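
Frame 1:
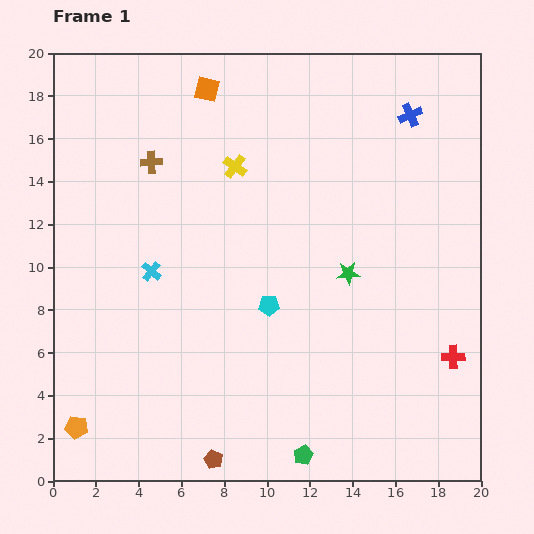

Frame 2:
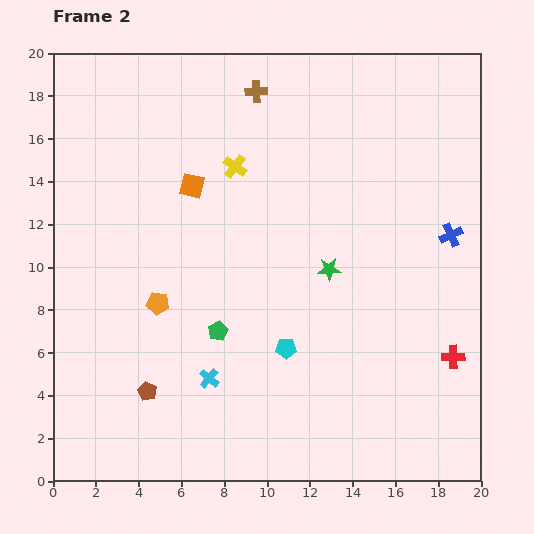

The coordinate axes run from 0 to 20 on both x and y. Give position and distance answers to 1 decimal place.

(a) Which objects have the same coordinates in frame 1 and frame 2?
the red cross, the yellow cross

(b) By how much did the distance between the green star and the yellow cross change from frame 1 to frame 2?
-0.8

Distance in frame 1: 7.3. Distance in frame 2: 6.5.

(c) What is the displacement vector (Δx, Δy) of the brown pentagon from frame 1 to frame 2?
(-3.1, 3.2)

The brown pentagon was at (7.5, 1.0) in frame 1 and (4.4, 4.2) in frame 2.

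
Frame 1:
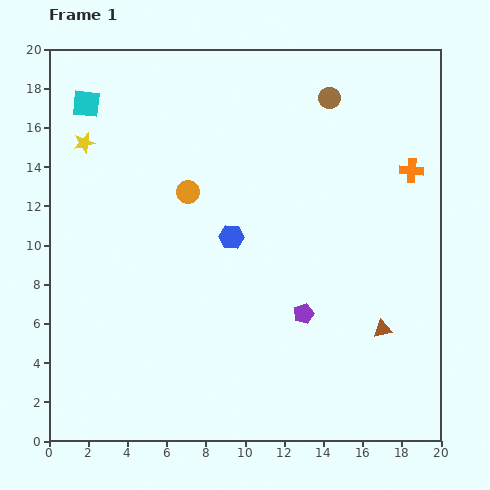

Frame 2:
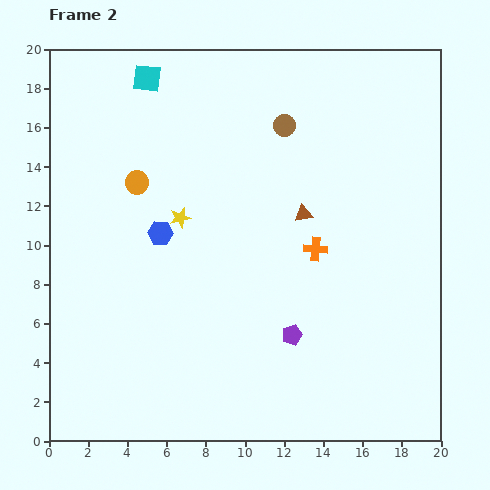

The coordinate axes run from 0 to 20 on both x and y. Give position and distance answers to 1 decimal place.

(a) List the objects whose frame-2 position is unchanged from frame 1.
none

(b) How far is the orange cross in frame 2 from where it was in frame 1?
6.3

The orange cross moved from (18.5, 13.8) to (13.6, 9.8), a distance of √(4.9² + 4.0²) ≈ 6.3.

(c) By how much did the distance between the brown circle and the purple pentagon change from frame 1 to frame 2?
-0.4

Distance in frame 1: 11.1. Distance in frame 2: 10.7.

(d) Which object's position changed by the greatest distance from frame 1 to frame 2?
the brown triangle

(moved 7.1; next 6.3)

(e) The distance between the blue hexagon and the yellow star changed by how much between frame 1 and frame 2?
-7.6

Distance in frame 1: 8.9. Distance in frame 2: 1.3.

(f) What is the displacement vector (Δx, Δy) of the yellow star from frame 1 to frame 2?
(4.9, -3.8)

The yellow star was at (1.8, 15.2) in frame 1 and (6.7, 11.4) in frame 2.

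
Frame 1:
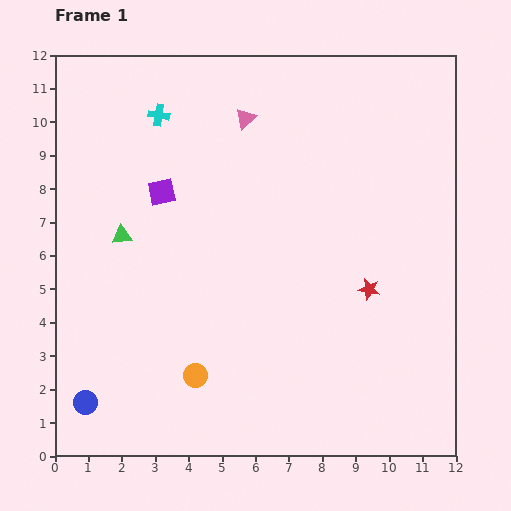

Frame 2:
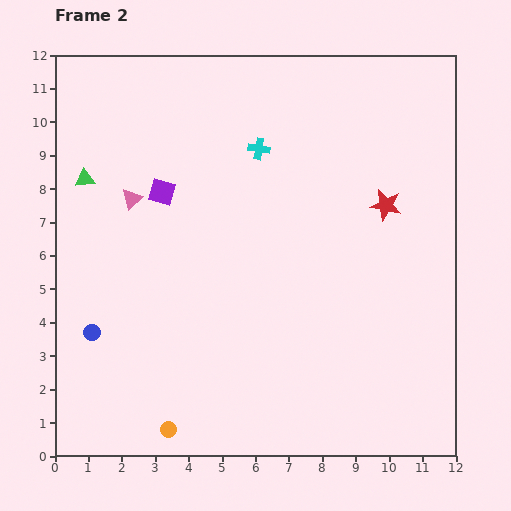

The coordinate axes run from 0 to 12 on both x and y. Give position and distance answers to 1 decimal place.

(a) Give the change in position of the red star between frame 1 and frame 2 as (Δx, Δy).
(0.5, 2.5)

The red star was at (9.4, 5.0) in frame 1 and (9.9, 7.5) in frame 2.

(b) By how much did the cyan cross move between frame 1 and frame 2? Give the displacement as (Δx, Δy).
(3.0, -1.0)

The cyan cross was at (3.1, 10.2) in frame 1 and (6.1, 9.2) in frame 2.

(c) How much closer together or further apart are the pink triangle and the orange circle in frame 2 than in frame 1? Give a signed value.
-0.8

Distance in frame 1: 7.8. Distance in frame 2: 7.0.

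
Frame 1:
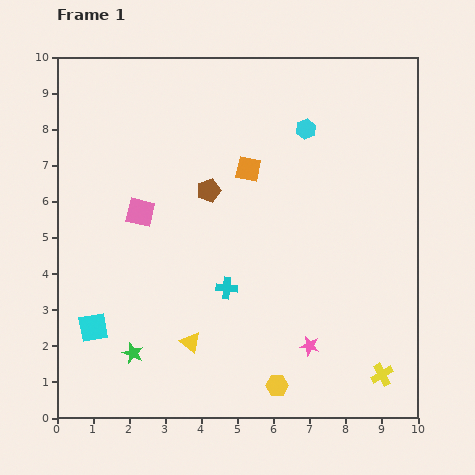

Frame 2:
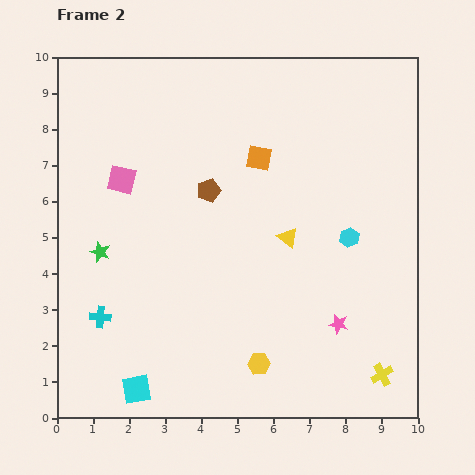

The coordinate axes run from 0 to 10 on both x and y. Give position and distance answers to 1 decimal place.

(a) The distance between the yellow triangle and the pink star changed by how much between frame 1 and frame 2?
-0.5

Distance in frame 1: 3.3. Distance in frame 2: 2.8.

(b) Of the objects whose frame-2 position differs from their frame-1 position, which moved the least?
the orange square

(moved 0.4)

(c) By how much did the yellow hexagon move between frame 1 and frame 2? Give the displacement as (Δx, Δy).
(-0.5, 0.6)

The yellow hexagon was at (6.1, 0.9) in frame 1 and (5.6, 1.5) in frame 2.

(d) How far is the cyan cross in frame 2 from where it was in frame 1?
3.6

The cyan cross moved from (4.7, 3.6) to (1.2, 2.8), a distance of √(3.5² + 0.8²) ≈ 3.6.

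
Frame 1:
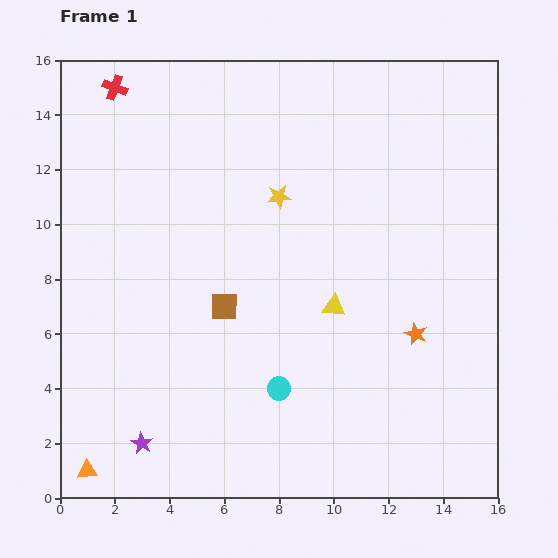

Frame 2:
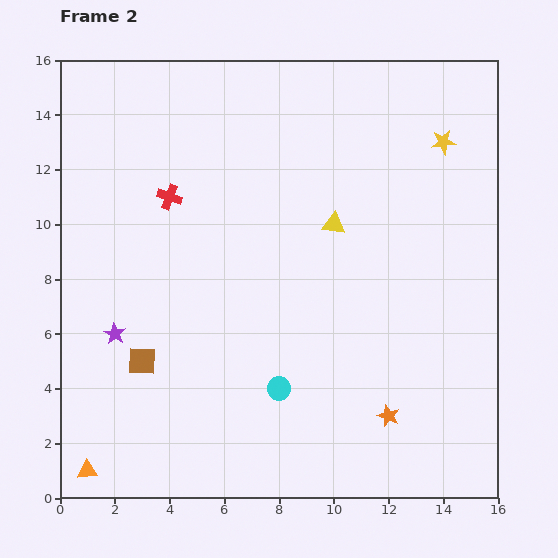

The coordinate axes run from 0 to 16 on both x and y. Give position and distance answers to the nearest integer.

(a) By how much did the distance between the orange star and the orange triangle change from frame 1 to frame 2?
-2

Distance in frame 1: 13. Distance in frame 2: 11.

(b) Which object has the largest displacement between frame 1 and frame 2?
the yellow star

(moved 6; next 4)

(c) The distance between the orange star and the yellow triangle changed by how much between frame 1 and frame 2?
+4

Distance in frame 1: 3. Distance in frame 2: 7.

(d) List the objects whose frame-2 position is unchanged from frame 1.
the orange triangle, the cyan circle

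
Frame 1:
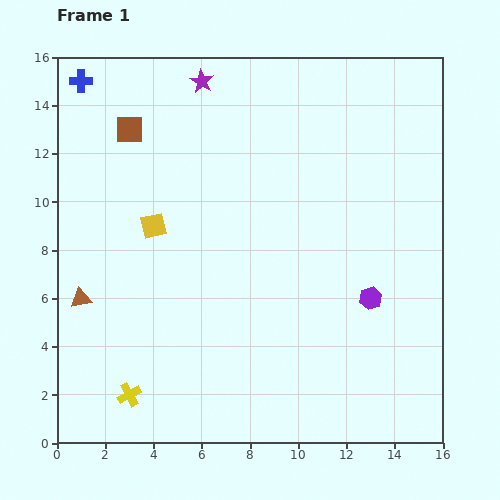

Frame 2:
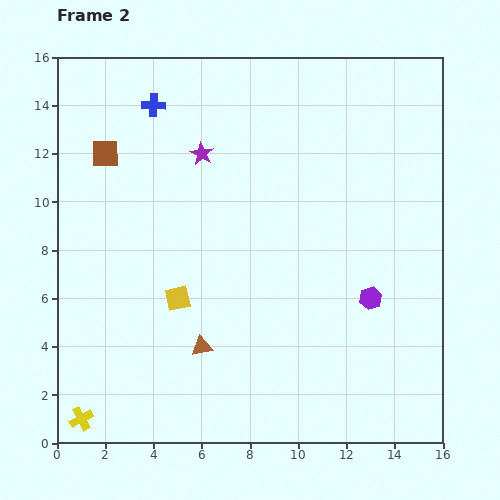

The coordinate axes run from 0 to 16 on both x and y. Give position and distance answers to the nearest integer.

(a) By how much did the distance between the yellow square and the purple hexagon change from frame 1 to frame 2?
-1

Distance in frame 1: 9. Distance in frame 2: 8.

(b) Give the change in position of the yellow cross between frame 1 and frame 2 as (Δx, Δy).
(-2, -1)

The yellow cross was at (3, 2) in frame 1 and (1, 1) in frame 2.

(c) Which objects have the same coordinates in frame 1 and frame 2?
the purple hexagon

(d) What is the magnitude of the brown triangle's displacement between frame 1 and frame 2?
5

The brown triangle moved from (1, 6) to (6, 4), a distance of √(5² + 2²) ≈ 5.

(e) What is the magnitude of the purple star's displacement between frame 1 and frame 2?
3

The purple star moved from (6, 15) to (6, 12), a distance of √(0² + 3²) ≈ 3.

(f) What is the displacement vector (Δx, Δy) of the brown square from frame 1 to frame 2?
(-1, -1)

The brown square was at (3, 13) in frame 1 and (2, 12) in frame 2.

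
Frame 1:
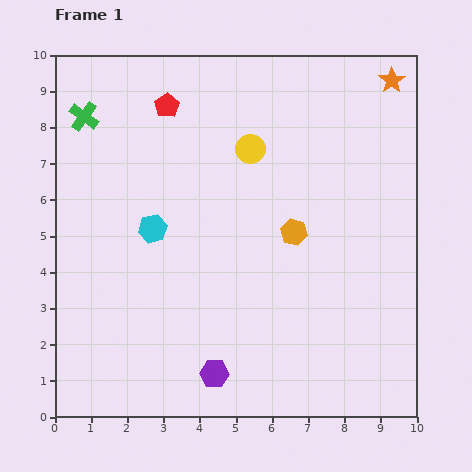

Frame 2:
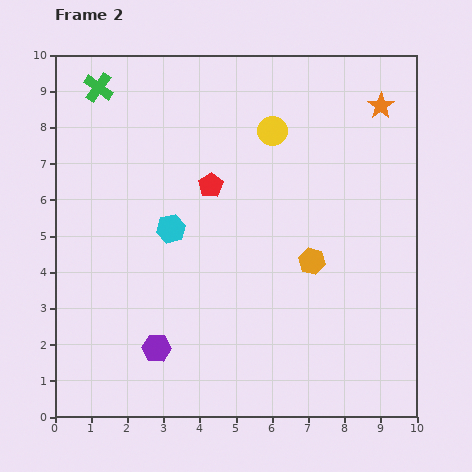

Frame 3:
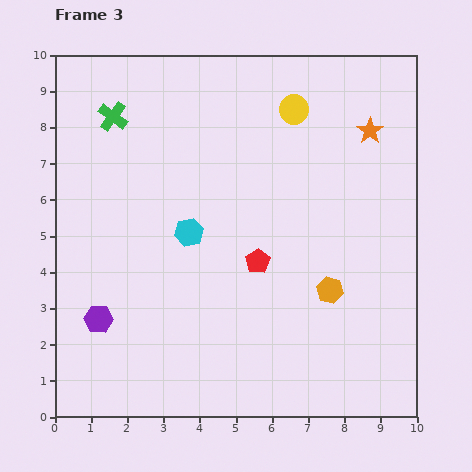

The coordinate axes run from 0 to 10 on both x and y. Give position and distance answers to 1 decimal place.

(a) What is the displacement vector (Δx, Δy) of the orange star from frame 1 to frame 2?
(-0.3, -0.7)

The orange star was at (9.3, 9.3) in frame 1 and (9.0, 8.6) in frame 2.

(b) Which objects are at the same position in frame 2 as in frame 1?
none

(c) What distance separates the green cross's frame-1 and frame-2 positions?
0.9

The green cross moved from (0.8, 8.3) to (1.2, 9.1), a distance of √(0.4² + 0.8²) ≈ 0.9.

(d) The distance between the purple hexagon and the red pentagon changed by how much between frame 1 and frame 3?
-2.8

Distance in frame 1: 7.5. Distance in frame 3: 4.7.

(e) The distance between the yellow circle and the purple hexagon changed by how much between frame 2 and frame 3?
+1.1

Distance in frame 2: 6.8. Distance in frame 3: 7.9.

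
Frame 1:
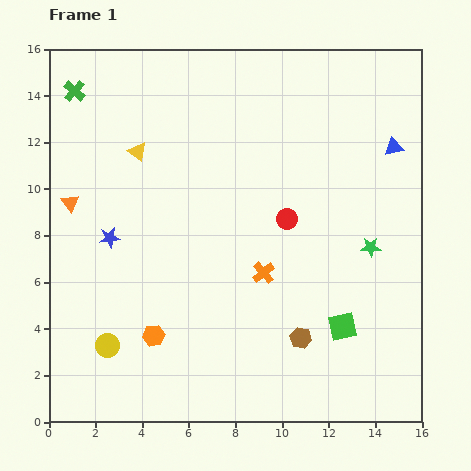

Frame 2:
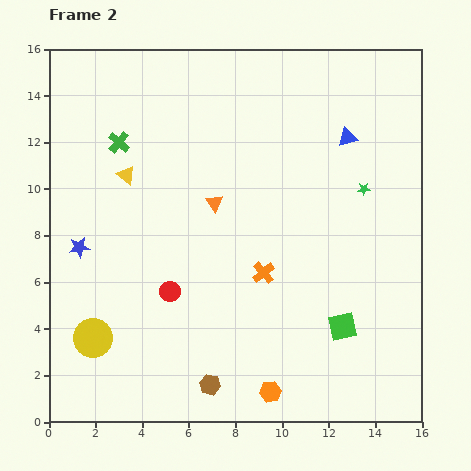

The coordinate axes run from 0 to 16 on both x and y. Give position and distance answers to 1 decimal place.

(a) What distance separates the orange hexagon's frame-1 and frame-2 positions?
5.5

The orange hexagon moved from (4.5, 3.7) to (9.5, 1.3), a distance of √(5.0² + 2.4²) ≈ 5.5.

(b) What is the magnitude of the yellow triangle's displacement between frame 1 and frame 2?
1.1

The yellow triangle moved from (3.8, 11.6) to (3.3, 10.6), a distance of √(0.5² + 1.0²) ≈ 1.1.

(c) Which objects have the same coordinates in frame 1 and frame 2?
the orange cross, the green square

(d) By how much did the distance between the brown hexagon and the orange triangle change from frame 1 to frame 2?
-3.7

Distance in frame 1: 11.5. Distance in frame 2: 7.8.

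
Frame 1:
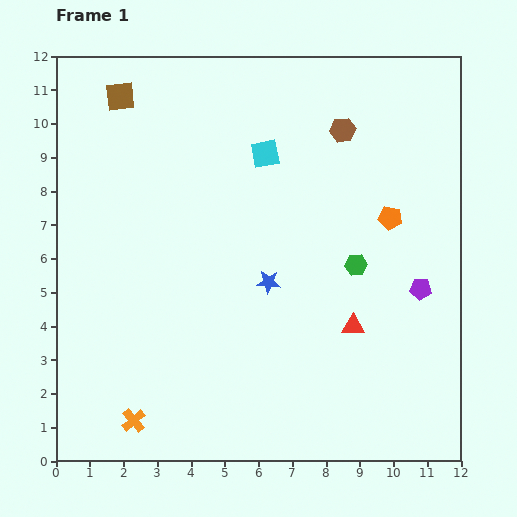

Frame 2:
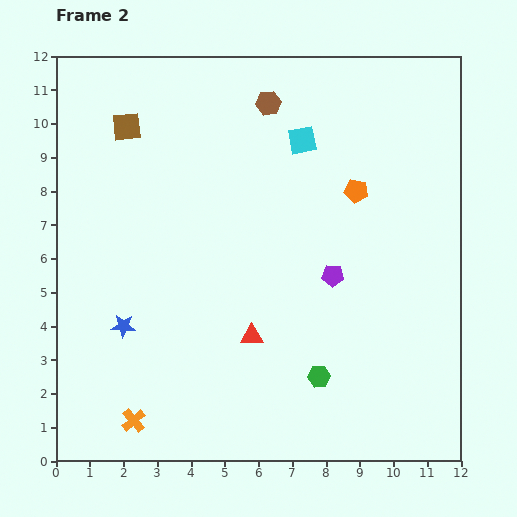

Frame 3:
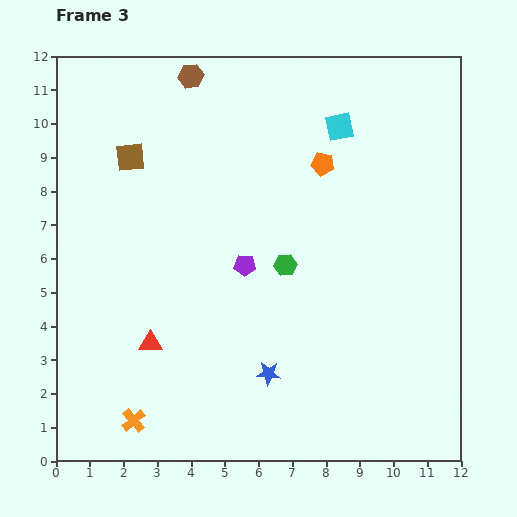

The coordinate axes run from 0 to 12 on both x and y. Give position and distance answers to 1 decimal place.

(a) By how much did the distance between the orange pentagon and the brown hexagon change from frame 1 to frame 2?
+0.7

Distance in frame 1: 3.0. Distance in frame 2: 3.7.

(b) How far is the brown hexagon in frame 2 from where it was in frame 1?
2.3

The brown hexagon moved from (8.5, 9.8) to (6.3, 10.6), a distance of √(2.2² + 0.8²) ≈ 2.3.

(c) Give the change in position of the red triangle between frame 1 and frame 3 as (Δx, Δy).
(-6.0, -0.5)

The red triangle was at (8.8, 4.0) in frame 1 and (2.8, 3.5) in frame 3.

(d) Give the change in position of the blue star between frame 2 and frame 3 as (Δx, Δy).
(4.3, -1.4)

The blue star was at (2.0, 4.0) in frame 2 and (6.3, 2.6) in frame 3.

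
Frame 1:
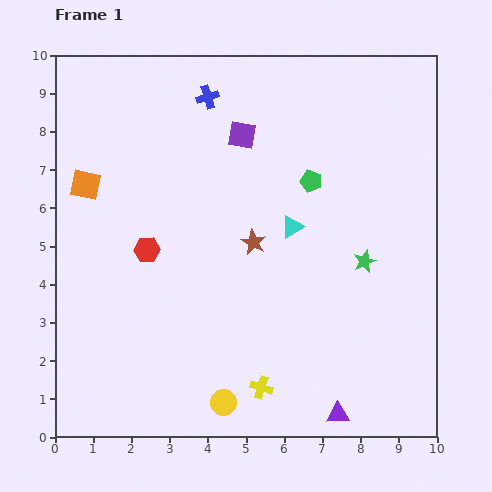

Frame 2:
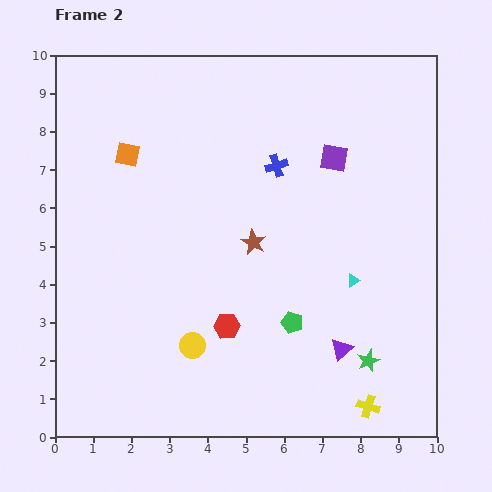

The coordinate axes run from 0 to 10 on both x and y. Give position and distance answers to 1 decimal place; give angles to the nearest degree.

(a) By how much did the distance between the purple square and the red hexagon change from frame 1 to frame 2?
+1.3

Distance in frame 1: 3.9. Distance in frame 2: 5.2.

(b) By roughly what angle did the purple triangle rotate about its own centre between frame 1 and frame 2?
38° counter-clockwise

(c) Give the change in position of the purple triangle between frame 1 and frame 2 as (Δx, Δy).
(0.1, 1.7)

The purple triangle was at (7.4, 0.6) in frame 1 and (7.5, 2.3) in frame 2.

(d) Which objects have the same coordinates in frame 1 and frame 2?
the brown star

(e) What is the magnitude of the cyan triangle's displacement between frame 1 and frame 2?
2.1

The cyan triangle moved from (6.2, 5.5) to (7.8, 4.1), a distance of √(1.6² + 1.4²) ≈ 2.1.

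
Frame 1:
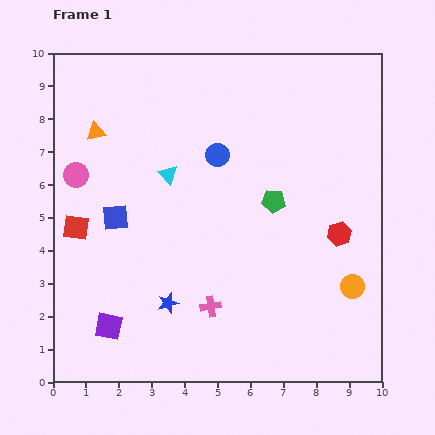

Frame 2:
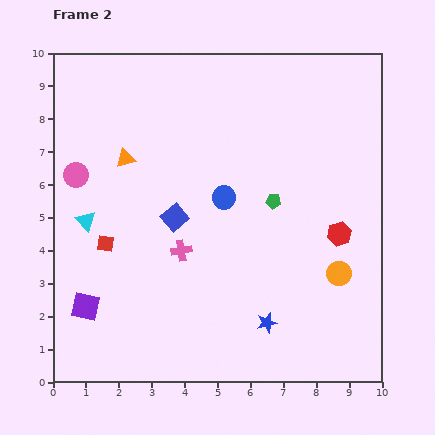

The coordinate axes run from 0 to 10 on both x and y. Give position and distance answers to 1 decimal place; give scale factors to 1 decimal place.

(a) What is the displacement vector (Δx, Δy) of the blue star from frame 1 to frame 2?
(3.0, -0.6)

The blue star was at (3.5, 2.4) in frame 1 and (6.5, 1.8) in frame 2.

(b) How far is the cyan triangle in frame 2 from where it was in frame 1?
2.9

The cyan triangle moved from (3.5, 6.3) to (1.0, 4.9), a distance of √(2.5² + 1.4²) ≈ 2.9.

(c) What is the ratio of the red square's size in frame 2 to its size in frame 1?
0.7×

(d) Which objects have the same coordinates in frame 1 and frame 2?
the red hexagon, the green pentagon, the pink circle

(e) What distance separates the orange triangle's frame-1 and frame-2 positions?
1.2

The orange triangle moved from (1.3, 7.6) to (2.2, 6.8), a distance of √(0.9² + 0.8²) ≈ 1.2.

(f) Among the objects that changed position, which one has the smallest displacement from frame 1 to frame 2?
the orange circle

(moved 0.6)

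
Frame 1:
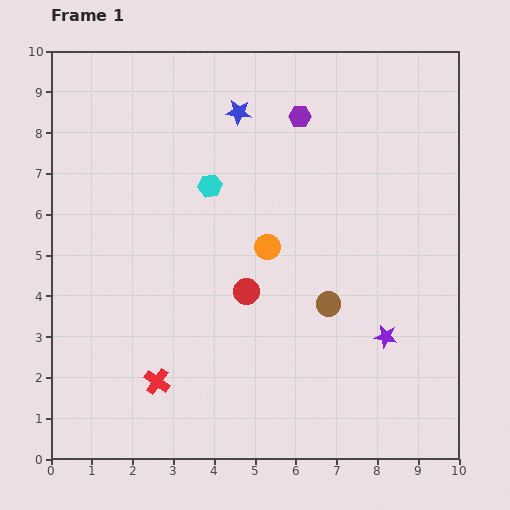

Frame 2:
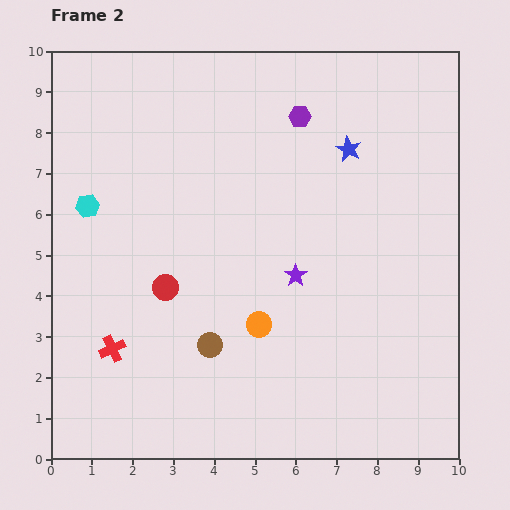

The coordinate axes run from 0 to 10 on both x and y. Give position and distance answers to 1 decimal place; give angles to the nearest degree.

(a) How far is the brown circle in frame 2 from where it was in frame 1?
3.1

The brown circle moved from (6.8, 3.8) to (3.9, 2.8), a distance of √(2.9² + 1.0²) ≈ 3.1.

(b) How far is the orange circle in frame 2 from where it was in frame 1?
1.9

The orange circle moved from (5.3, 5.2) to (5.1, 3.3), a distance of √(0.2² + 1.9²) ≈ 1.9.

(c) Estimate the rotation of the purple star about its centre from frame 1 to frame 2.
27° clockwise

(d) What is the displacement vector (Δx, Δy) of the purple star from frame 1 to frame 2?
(-2.2, 1.5)

The purple star was at (8.2, 3.0) in frame 1 and (6.0, 4.5) in frame 2.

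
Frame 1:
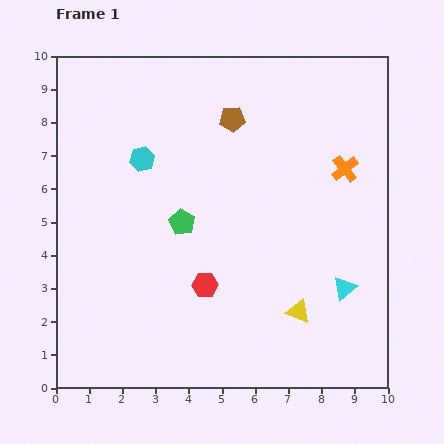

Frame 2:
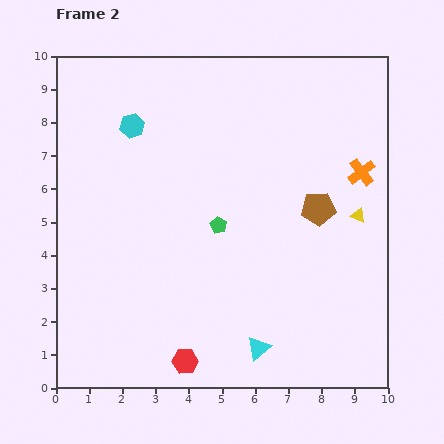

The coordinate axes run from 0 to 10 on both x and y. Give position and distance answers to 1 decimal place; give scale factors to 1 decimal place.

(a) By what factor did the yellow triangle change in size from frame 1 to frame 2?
0.6×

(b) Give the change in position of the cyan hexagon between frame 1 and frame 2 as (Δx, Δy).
(-0.3, 1.0)

The cyan hexagon was at (2.6, 6.9) in frame 1 and (2.3, 7.9) in frame 2.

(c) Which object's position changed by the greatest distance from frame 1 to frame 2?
the brown pentagon

(moved 3.7; next 3.4)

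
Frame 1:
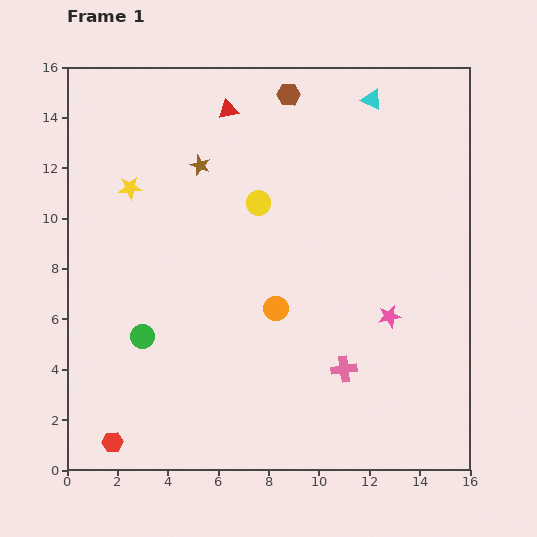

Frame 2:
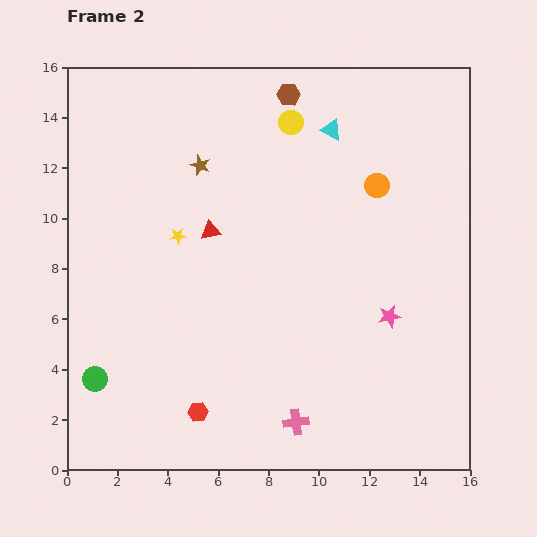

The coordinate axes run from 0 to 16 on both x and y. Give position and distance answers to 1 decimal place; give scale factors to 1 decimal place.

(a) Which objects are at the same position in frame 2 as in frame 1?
the pink star, the brown star, the brown hexagon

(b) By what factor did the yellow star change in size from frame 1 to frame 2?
0.7×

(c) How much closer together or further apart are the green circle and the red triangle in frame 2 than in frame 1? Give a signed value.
-2.1

Distance in frame 1: 9.6. Distance in frame 2: 7.5.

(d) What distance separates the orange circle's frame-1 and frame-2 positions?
6.3

The orange circle moved from (8.3, 6.4) to (12.3, 11.3), a distance of √(4.0² + 4.9²) ≈ 6.3.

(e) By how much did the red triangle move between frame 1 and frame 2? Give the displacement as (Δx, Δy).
(-0.7, -4.8)

The red triangle was at (6.4, 14.3) in frame 1 and (5.7, 9.5) in frame 2.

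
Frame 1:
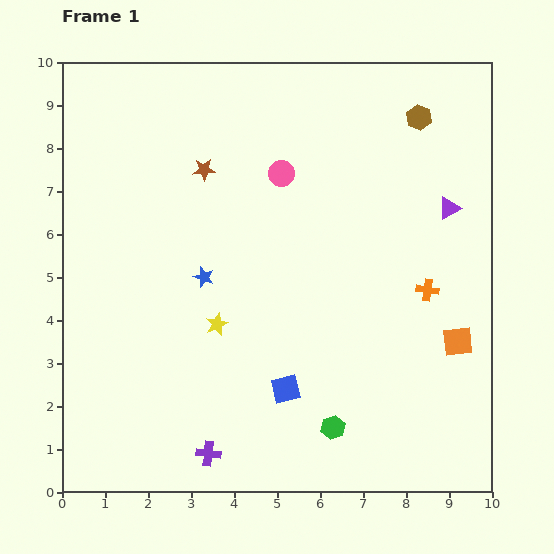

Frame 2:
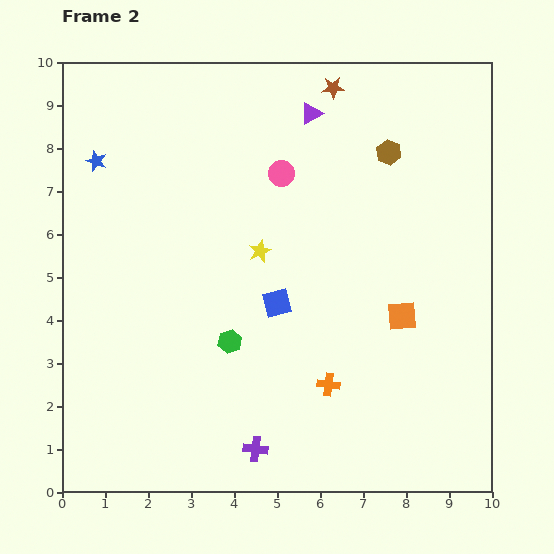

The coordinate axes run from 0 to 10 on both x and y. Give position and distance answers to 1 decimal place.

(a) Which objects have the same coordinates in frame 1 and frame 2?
the pink circle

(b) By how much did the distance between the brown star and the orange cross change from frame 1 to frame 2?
+1.0

Distance in frame 1: 5.9. Distance in frame 2: 6.9.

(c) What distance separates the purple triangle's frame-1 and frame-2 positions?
3.9

The purple triangle moved from (9.0, 6.6) to (5.8, 8.8), a distance of √(3.2² + 2.2²) ≈ 3.9.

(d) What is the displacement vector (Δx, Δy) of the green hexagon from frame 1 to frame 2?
(-2.4, 2.0)

The green hexagon was at (6.3, 1.5) in frame 1 and (3.9, 3.5) in frame 2.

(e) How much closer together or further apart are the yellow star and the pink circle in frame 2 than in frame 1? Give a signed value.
-1.9

Distance in frame 1: 3.8. Distance in frame 2: 1.9.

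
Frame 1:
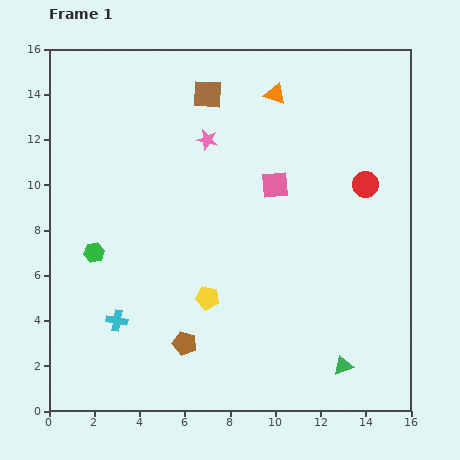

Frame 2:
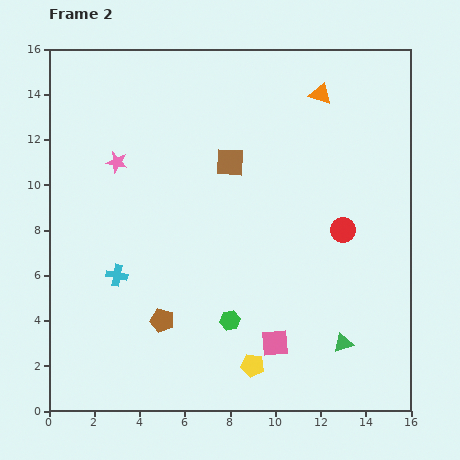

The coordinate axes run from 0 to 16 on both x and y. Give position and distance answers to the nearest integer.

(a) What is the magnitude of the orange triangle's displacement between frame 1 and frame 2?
2

The orange triangle moved from (10, 14) to (12, 14), a distance of √(2² + 0²) ≈ 2.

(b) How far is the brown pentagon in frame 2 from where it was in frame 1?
1

The brown pentagon moved from (6, 3) to (5, 4), a distance of √(1² + 1²) ≈ 1.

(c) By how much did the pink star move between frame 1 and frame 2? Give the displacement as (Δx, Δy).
(-4, -1)

The pink star was at (7, 12) in frame 1 and (3, 11) in frame 2.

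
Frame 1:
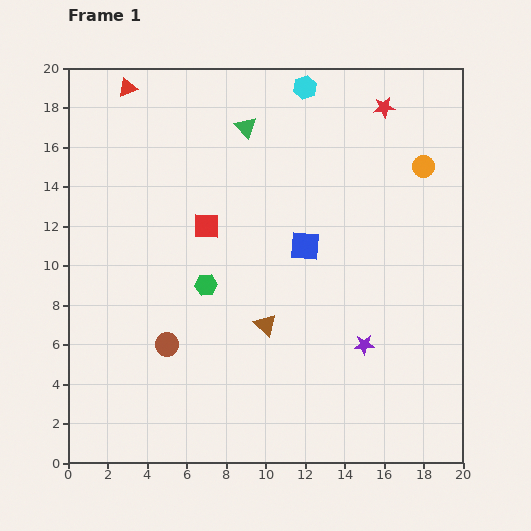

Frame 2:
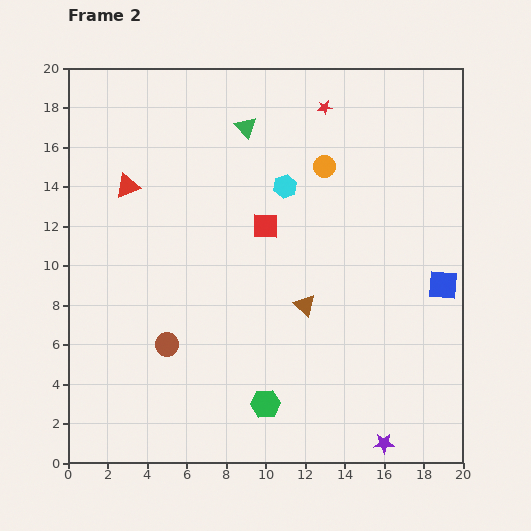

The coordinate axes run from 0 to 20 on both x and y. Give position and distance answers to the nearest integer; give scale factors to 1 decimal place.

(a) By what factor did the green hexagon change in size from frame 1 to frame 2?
1.3×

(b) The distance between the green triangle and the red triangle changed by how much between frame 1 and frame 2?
+1

Distance in frame 1: 6. Distance in frame 2: 7.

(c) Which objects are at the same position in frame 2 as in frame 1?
the green triangle, the brown circle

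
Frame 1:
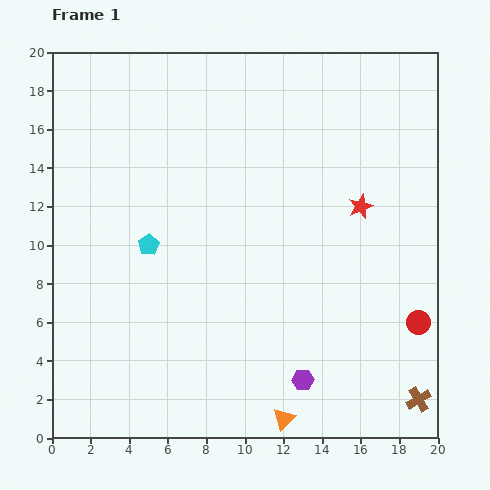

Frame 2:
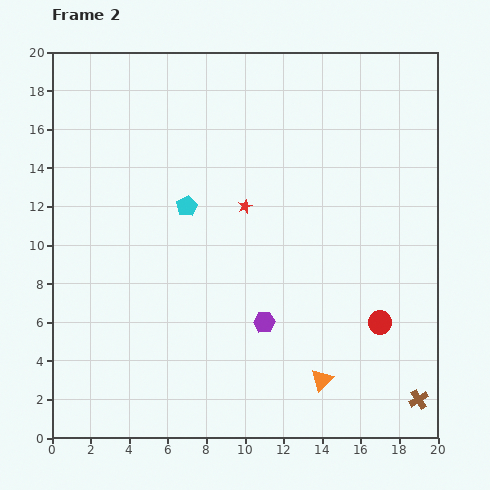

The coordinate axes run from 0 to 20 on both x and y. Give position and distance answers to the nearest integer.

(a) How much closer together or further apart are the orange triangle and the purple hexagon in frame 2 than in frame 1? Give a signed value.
+2

Distance in frame 1: 2. Distance in frame 2: 4.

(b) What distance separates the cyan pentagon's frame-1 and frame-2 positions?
3

The cyan pentagon moved from (5, 10) to (7, 12), a distance of √(2² + 2²) ≈ 3.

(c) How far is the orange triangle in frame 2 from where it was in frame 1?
3

The orange triangle moved from (12, 1) to (14, 3), a distance of √(2² + 2²) ≈ 3.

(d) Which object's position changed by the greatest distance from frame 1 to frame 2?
the red star

(moved 6; next 4)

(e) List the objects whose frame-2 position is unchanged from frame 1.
the brown cross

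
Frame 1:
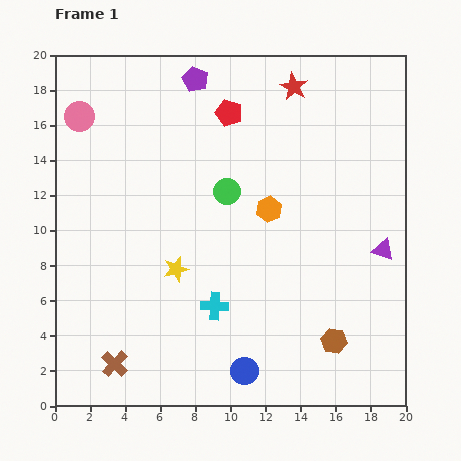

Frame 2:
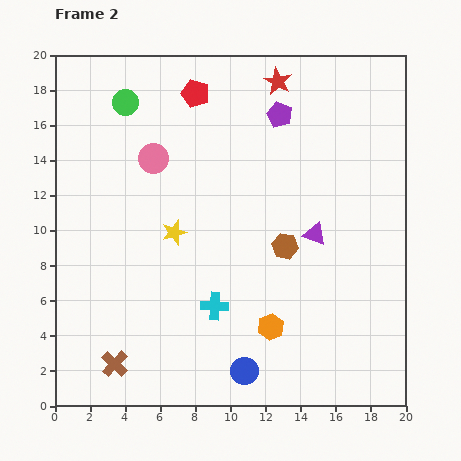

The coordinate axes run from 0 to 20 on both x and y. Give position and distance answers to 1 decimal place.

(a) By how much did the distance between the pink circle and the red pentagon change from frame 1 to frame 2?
-4.1

Distance in frame 1: 8.5. Distance in frame 2: 4.4.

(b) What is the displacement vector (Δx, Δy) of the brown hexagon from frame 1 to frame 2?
(-2.8, 5.4)

The brown hexagon was at (15.9, 3.7) in frame 1 and (13.1, 9.1) in frame 2.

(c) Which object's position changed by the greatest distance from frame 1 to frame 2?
the green circle

(moved 7.7; next 6.7)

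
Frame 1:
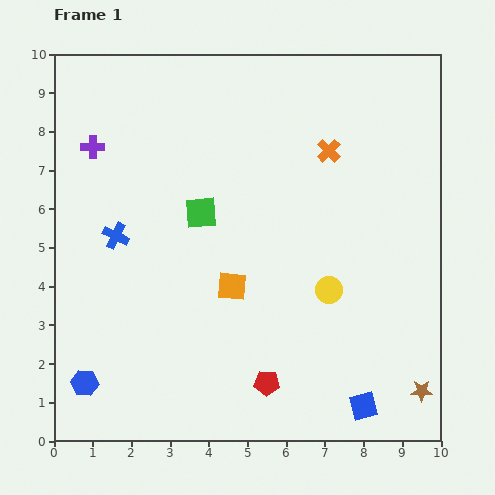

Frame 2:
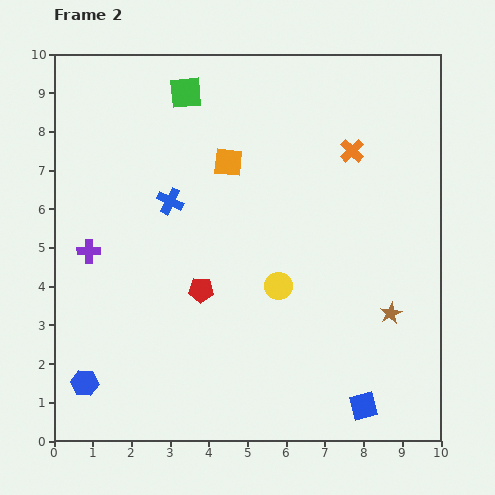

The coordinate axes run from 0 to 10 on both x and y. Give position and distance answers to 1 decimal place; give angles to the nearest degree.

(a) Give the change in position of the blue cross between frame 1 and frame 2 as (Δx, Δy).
(1.4, 0.9)

The blue cross was at (1.6, 5.3) in frame 1 and (3.0, 6.2) in frame 2.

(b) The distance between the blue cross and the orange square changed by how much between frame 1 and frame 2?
-1.5

Distance in frame 1: 3.3. Distance in frame 2: 1.8.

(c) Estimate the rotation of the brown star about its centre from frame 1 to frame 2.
27° counter-clockwise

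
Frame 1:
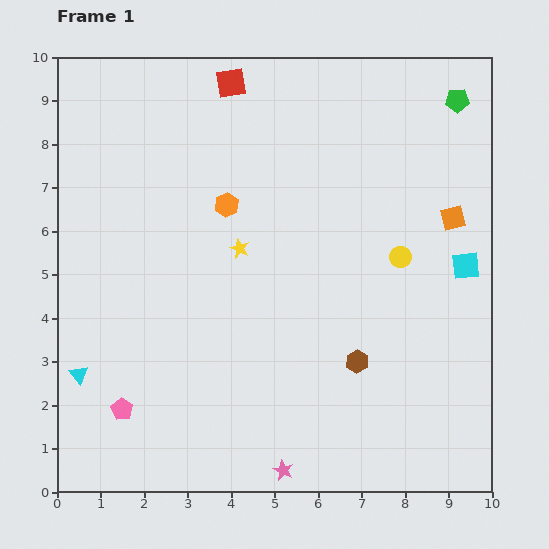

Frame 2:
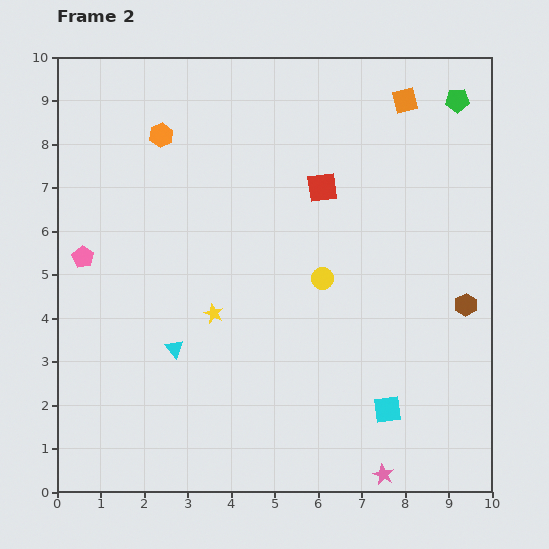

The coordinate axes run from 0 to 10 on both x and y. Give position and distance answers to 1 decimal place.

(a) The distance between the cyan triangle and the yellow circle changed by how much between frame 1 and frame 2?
-4.1

Distance in frame 1: 7.9. Distance in frame 2: 3.8.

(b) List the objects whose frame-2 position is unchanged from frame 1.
the green pentagon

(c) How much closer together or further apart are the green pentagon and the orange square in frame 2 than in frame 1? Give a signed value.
-1.5

Distance in frame 1: 2.7. Distance in frame 2: 1.2.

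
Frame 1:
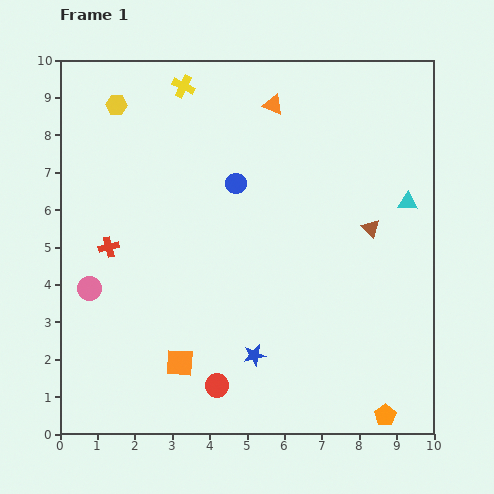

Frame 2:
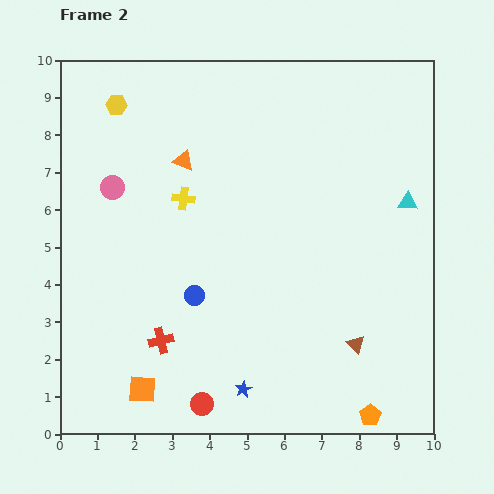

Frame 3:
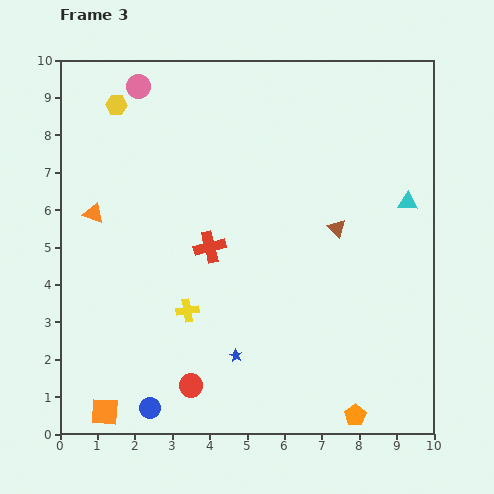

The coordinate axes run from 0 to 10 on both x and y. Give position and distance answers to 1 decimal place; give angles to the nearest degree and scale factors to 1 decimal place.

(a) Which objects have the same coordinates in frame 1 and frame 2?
the cyan triangle, the yellow hexagon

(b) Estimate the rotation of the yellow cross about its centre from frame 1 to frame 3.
34° counter-clockwise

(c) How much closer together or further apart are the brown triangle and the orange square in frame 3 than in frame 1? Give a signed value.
+1.7

Distance in frame 1: 6.2. Distance in frame 3: 7.9.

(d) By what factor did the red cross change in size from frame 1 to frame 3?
1.5×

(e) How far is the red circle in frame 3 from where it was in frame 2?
0.6

The red circle moved from (3.8, 0.8) to (3.5, 1.3), a distance of √(0.3² + 0.5²) ≈ 0.6.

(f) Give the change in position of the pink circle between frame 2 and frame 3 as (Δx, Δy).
(0.7, 2.7)

The pink circle was at (1.4, 6.6) in frame 2 and (2.1, 9.3) in frame 3.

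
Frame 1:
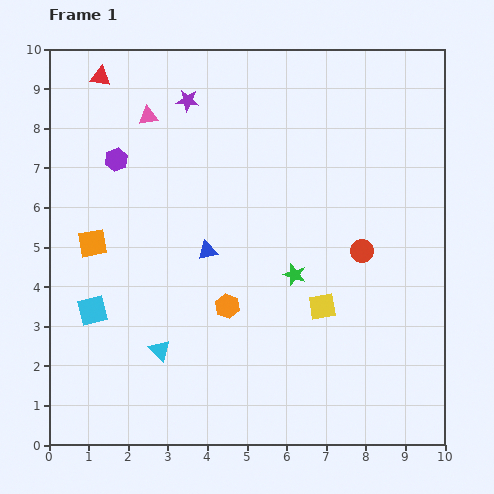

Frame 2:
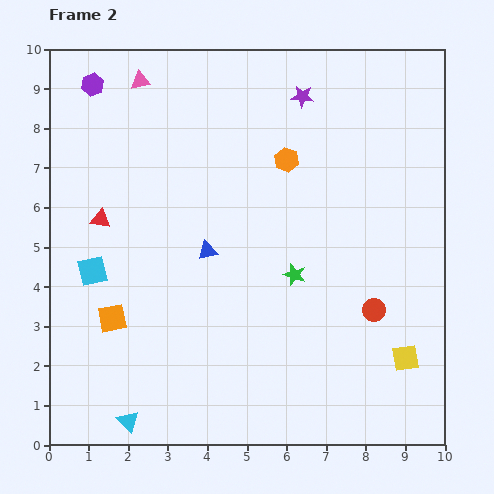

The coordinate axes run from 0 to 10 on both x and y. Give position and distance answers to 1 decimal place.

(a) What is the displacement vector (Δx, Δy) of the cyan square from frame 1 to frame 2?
(0.0, 1.0)

The cyan square was at (1.1, 3.4) in frame 1 and (1.1, 4.4) in frame 2.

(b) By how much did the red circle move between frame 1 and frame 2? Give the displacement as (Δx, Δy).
(0.3, -1.5)

The red circle was at (7.9, 4.9) in frame 1 and (8.2, 3.4) in frame 2.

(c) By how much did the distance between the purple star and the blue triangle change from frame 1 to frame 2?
+0.8

Distance in frame 1: 3.8. Distance in frame 2: 4.6.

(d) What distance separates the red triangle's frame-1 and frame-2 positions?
3.6

The red triangle moved from (1.3, 9.3) to (1.3, 5.7), a distance of √(0.0² + 3.6²) ≈ 3.6.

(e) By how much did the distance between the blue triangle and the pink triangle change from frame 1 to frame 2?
+0.9

Distance in frame 1: 3.7. Distance in frame 2: 4.6.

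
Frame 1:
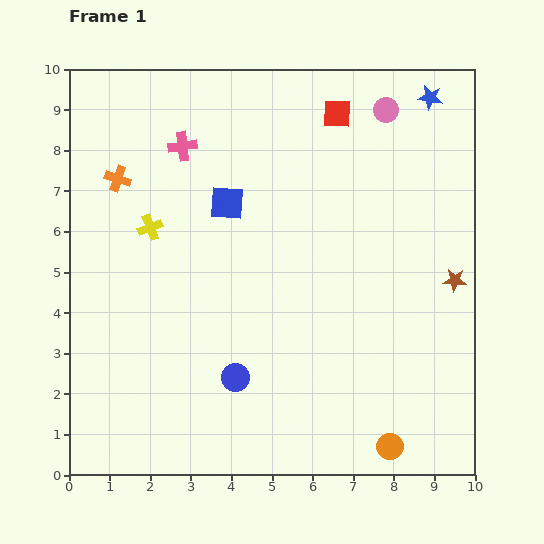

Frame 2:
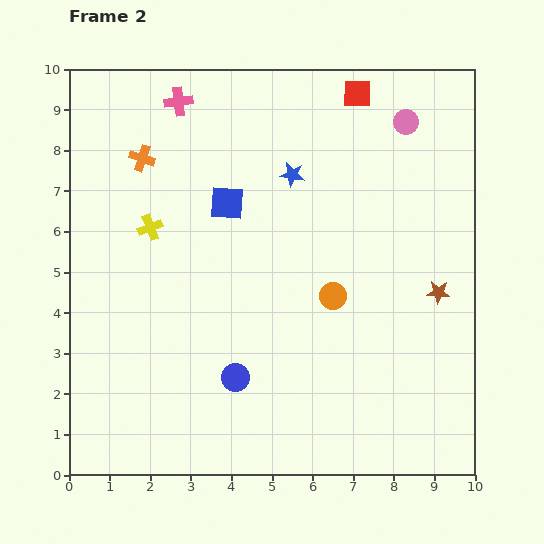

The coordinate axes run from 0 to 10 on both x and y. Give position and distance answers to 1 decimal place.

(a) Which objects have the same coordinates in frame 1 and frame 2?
the blue square, the blue circle, the yellow cross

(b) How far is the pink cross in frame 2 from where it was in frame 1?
1.1

The pink cross moved from (2.8, 8.1) to (2.7, 9.2), a distance of √(0.1² + 1.1²) ≈ 1.1.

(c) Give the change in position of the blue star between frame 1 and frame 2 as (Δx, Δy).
(-3.4, -1.9)

The blue star was at (8.9, 9.3) in frame 1 and (5.5, 7.4) in frame 2.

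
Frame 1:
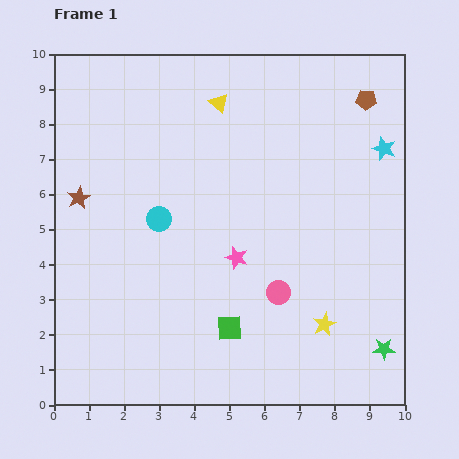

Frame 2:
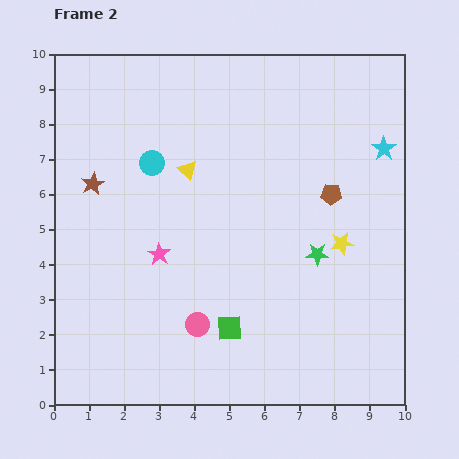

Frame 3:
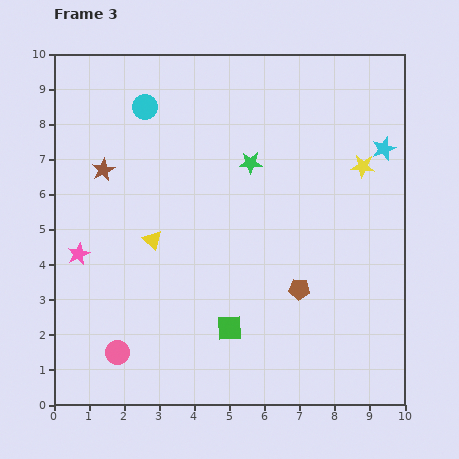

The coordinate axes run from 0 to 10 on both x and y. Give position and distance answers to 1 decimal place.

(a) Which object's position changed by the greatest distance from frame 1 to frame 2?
the green star

(moved 3.3; next 2.9)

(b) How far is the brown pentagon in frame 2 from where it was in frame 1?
2.9

The brown pentagon moved from (8.9, 8.7) to (7.9, 6.0), a distance of √(1.0² + 2.7²) ≈ 2.9.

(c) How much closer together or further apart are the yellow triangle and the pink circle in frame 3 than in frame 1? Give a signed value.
-2.3

Distance in frame 1: 5.7. Distance in frame 3: 3.4.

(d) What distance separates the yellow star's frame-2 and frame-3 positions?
2.3

The yellow star moved from (8.2, 4.6) to (8.8, 6.8), a distance of √(0.6² + 2.2²) ≈ 2.3.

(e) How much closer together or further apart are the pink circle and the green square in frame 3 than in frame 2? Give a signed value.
+2.4

Distance in frame 2: 0.9. Distance in frame 3: 3.3.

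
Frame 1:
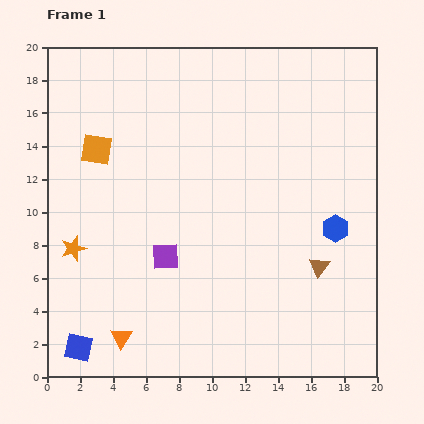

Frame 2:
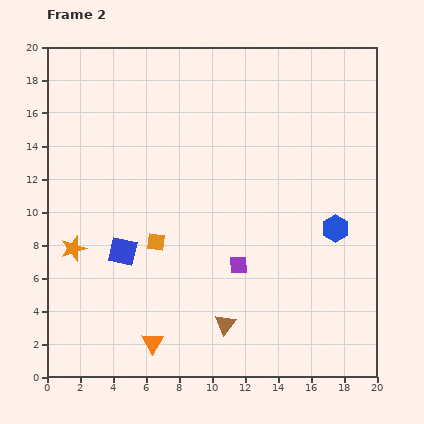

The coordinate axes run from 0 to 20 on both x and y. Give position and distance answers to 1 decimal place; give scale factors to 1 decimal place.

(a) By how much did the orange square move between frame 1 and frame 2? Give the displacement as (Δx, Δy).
(3.6, -5.6)

The orange square was at (3.0, 13.8) in frame 1 and (6.6, 8.2) in frame 2.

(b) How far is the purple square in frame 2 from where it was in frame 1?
4.4

The purple square moved from (7.2, 7.3) to (11.6, 6.8), a distance of √(4.4² + 0.5²) ≈ 4.4.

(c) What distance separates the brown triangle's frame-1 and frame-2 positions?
6.7

The brown triangle moved from (16.5, 6.7) to (10.8, 3.2), a distance of √(5.7² + 3.5²) ≈ 6.7.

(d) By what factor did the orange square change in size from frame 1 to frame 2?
0.6×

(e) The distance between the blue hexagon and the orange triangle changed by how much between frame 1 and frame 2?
-1.5

Distance in frame 1: 14.6. Distance in frame 2: 13.1.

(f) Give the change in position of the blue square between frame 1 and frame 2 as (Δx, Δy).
(2.7, 5.8)

The blue square was at (1.9, 1.8) in frame 1 and (4.6, 7.6) in frame 2.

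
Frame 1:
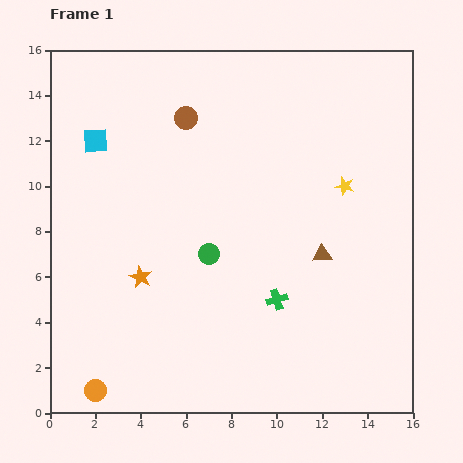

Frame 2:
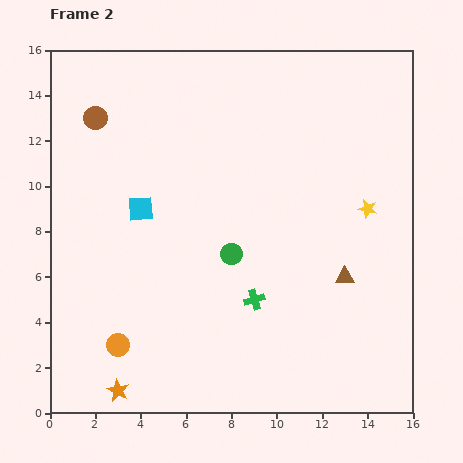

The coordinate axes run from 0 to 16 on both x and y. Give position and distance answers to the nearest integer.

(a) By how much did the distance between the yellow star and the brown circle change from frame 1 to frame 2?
+5

Distance in frame 1: 8. Distance in frame 2: 13.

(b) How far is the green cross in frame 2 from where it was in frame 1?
1

The green cross moved from (10, 5) to (9, 5), a distance of √(1² + 0²) ≈ 1.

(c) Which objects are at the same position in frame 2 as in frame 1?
none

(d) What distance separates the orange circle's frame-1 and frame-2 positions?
2

The orange circle moved from (2, 1) to (3, 3), a distance of √(1² + 2²) ≈ 2.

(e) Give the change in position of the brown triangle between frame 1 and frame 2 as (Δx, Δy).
(1, -1)

The brown triangle was at (12, 7) in frame 1 and (13, 6) in frame 2.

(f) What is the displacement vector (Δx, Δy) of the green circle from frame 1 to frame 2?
(1, 0)

The green circle was at (7, 7) in frame 1 and (8, 7) in frame 2.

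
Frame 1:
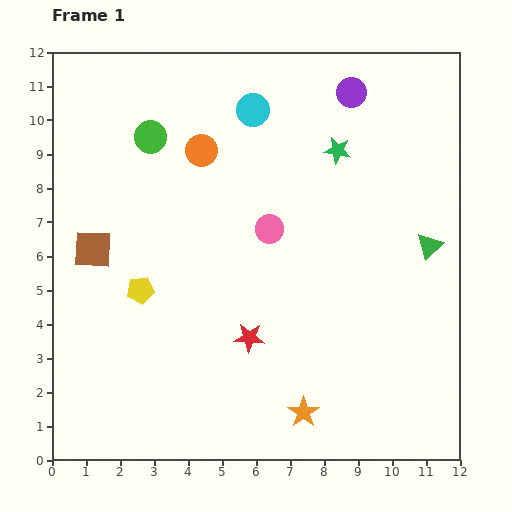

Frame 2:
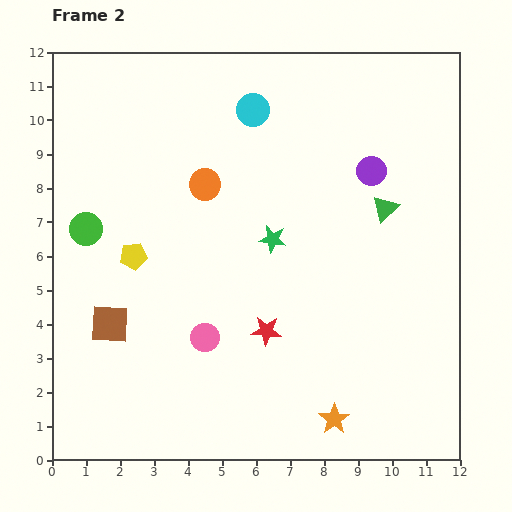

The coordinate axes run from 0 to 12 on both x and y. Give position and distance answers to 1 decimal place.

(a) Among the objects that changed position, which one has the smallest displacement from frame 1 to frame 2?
the red star

(moved 0.5)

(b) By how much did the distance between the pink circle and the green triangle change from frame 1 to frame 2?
+1.8

Distance in frame 1: 4.7. Distance in frame 2: 6.5.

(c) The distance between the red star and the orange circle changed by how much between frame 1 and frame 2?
-1.0

Distance in frame 1: 5.7. Distance in frame 2: 4.7.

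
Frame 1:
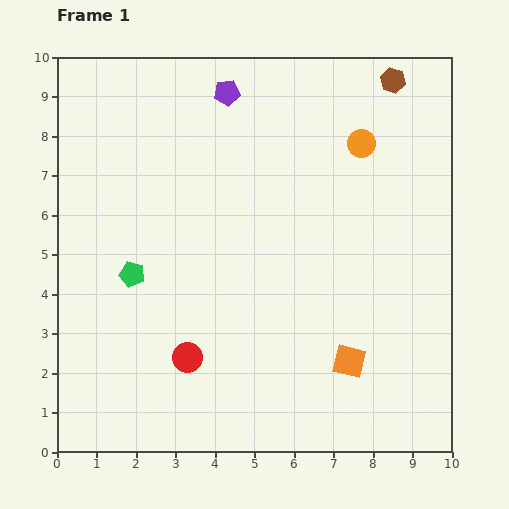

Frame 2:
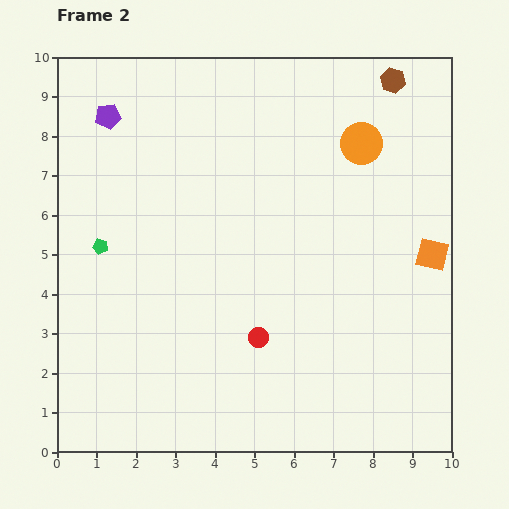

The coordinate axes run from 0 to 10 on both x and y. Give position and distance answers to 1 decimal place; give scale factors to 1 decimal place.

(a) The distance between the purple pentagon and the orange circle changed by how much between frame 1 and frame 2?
+2.8

Distance in frame 1: 3.6. Distance in frame 2: 6.4.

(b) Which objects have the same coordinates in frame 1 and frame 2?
the orange circle, the brown hexagon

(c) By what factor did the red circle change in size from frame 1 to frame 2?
0.6×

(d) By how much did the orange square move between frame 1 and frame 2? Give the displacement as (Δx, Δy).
(2.1, 2.7)

The orange square was at (7.4, 2.3) in frame 1 and (9.5, 5.0) in frame 2.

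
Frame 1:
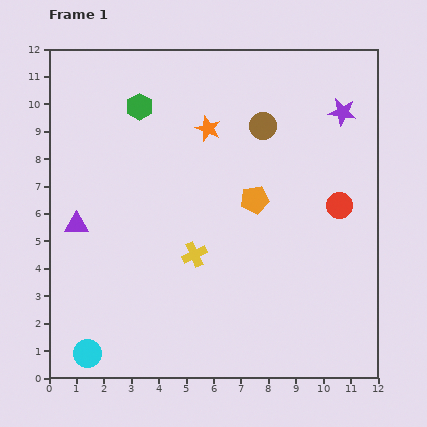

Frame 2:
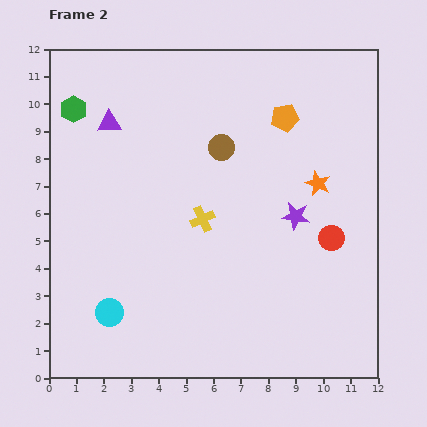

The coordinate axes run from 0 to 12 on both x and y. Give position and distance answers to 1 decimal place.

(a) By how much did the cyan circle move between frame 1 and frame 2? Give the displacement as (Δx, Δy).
(0.8, 1.5)

The cyan circle was at (1.4, 0.9) in frame 1 and (2.2, 2.4) in frame 2.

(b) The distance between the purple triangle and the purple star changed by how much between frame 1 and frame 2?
-2.9

Distance in frame 1: 10.5. Distance in frame 2: 7.6.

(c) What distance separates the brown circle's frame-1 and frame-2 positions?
1.7

The brown circle moved from (7.8, 9.2) to (6.3, 8.4), a distance of √(1.5² + 0.8²) ≈ 1.7.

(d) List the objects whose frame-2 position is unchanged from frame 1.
none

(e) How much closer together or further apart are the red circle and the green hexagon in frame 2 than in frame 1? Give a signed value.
+2.4

Distance in frame 1: 8.1. Distance in frame 2: 10.5.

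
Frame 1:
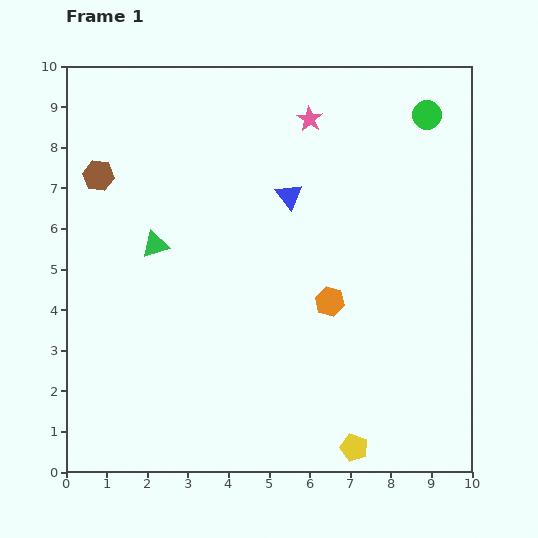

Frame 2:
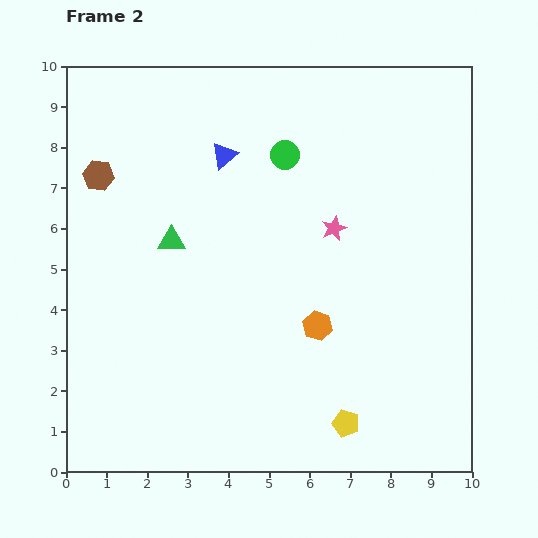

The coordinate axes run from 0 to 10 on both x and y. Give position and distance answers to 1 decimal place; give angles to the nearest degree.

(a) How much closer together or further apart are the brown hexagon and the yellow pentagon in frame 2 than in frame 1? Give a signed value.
-0.6

Distance in frame 1: 9.2. Distance in frame 2: 8.6.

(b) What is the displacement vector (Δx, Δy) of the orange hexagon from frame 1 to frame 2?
(-0.3, -0.6)

The orange hexagon was at (6.5, 4.2) in frame 1 and (6.2, 3.6) in frame 2.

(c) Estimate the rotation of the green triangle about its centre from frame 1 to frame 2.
17° clockwise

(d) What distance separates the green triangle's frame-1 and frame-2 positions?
0.4

The green triangle moved from (2.2, 5.6) to (2.6, 5.7), a distance of √(0.4² + 0.1²) ≈ 0.4.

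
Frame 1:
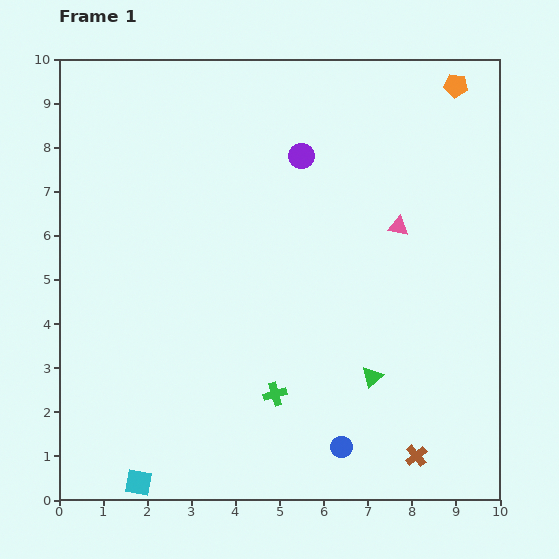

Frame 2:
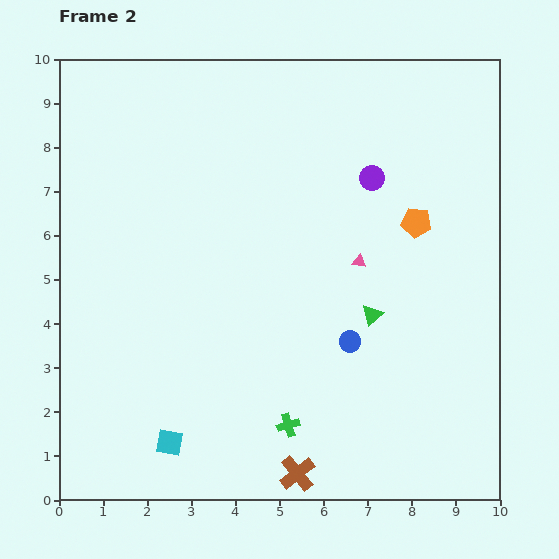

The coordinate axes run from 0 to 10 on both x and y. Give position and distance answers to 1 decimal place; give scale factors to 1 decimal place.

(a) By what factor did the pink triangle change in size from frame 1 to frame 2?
0.7×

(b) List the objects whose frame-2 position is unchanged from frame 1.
none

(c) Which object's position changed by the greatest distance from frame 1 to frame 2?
the orange pentagon

(moved 3.2; next 2.7)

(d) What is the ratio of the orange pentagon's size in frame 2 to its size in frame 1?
1.3×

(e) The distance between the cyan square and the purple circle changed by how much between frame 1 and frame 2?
-0.7

Distance in frame 1: 8.3. Distance in frame 2: 7.6.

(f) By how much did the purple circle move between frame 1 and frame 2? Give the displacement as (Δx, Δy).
(1.6, -0.5)

The purple circle was at (5.5, 7.8) in frame 1 and (7.1, 7.3) in frame 2.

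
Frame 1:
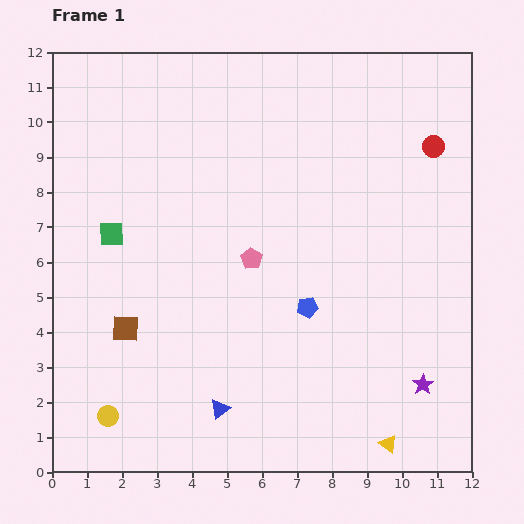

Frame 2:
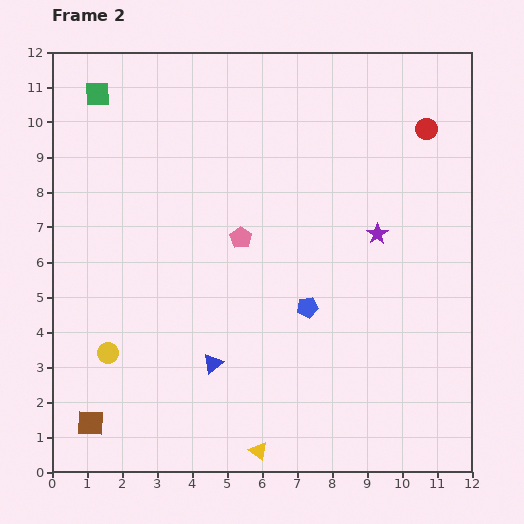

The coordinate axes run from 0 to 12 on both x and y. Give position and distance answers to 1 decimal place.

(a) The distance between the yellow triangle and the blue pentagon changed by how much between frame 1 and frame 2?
-0.2

Distance in frame 1: 4.5. Distance in frame 2: 4.3.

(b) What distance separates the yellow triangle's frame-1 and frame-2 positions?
3.7

The yellow triangle moved from (9.6, 0.8) to (5.9, 0.6), a distance of √(3.7² + 0.2²) ≈ 3.7.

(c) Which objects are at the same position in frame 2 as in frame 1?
the blue pentagon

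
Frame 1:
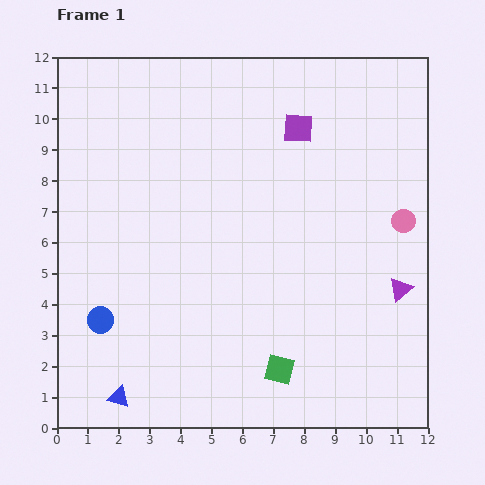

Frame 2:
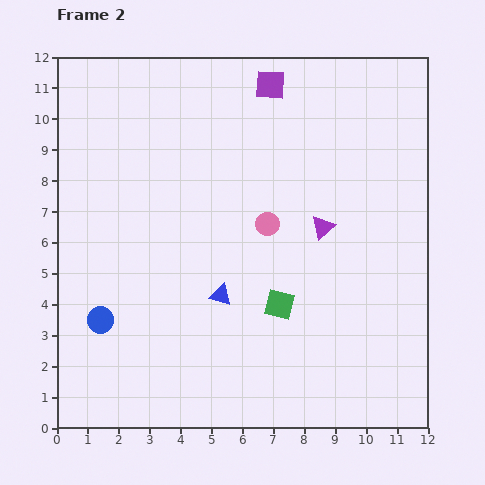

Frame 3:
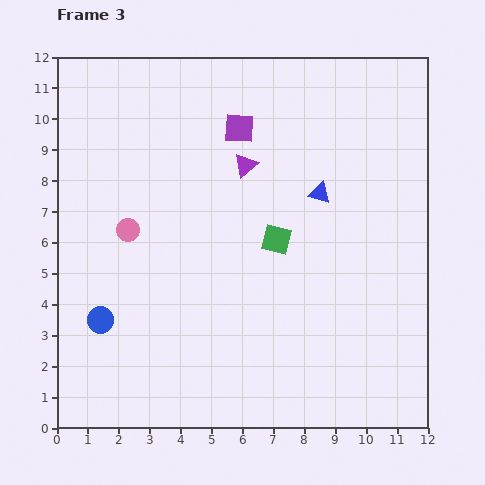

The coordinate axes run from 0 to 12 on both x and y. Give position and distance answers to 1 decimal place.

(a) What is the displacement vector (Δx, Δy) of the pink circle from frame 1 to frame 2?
(-4.4, -0.1)

The pink circle was at (11.2, 6.7) in frame 1 and (6.8, 6.6) in frame 2.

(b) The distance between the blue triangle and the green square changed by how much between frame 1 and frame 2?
-3.4

Distance in frame 1: 5.3. Distance in frame 2: 1.9.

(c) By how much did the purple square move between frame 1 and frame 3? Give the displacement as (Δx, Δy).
(-1.9, 0.0)

The purple square was at (7.8, 9.7) in frame 1 and (5.9, 9.7) in frame 3.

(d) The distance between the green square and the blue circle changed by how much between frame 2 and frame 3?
+0.5

Distance in frame 2: 5.8. Distance in frame 3: 6.3.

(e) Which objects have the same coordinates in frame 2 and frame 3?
the blue circle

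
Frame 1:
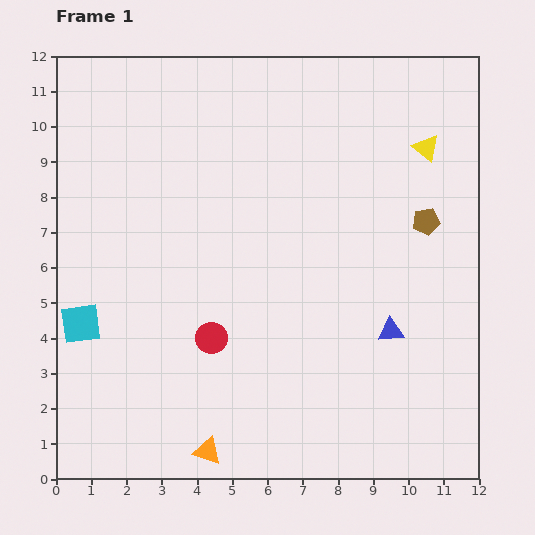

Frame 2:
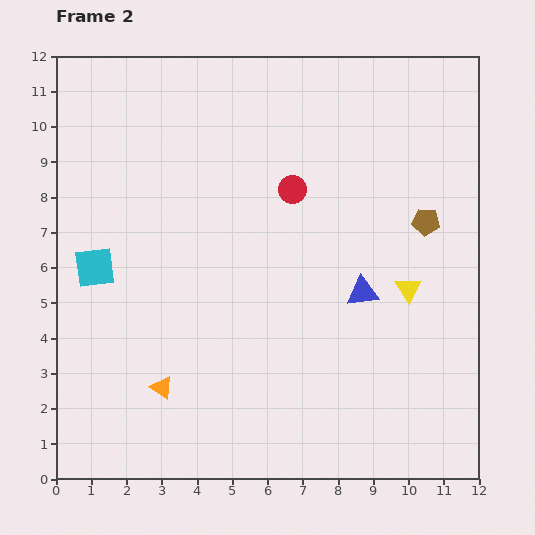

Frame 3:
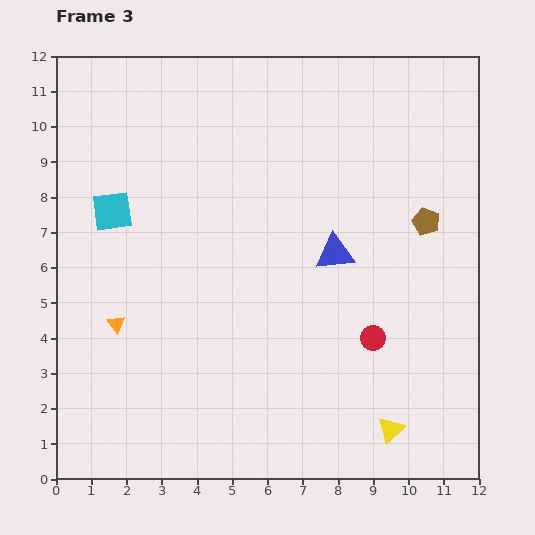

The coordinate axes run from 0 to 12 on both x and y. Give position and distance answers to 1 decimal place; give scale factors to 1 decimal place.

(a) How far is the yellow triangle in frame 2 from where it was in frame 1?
4.0

The yellow triangle moved from (10.5, 9.4) to (10.0, 5.4), a distance of √(0.5² + 4.0²) ≈ 4.0.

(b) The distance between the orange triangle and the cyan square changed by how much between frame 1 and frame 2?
-1.2

Distance in frame 1: 5.1. Distance in frame 2: 3.9.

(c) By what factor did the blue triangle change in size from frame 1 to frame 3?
1.5×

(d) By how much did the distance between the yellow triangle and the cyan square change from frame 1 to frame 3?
-1.0

Distance in frame 1: 11.0. Distance in frame 3: 10.0.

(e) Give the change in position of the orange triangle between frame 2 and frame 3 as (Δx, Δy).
(-1.3, 1.8)

The orange triangle was at (3.0, 2.6) in frame 2 and (1.7, 4.4) in frame 3.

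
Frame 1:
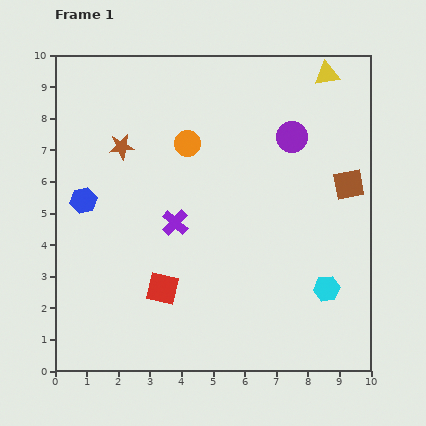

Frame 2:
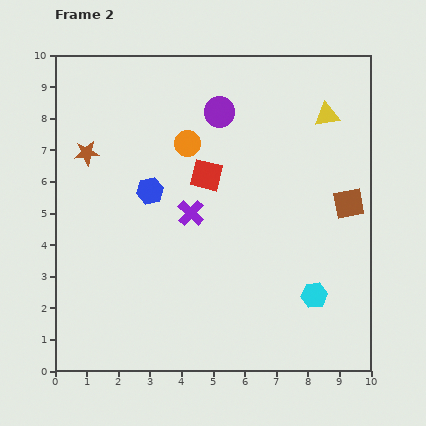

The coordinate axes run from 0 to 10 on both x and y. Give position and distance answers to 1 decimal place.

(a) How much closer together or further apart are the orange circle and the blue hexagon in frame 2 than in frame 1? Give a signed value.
-1.9

Distance in frame 1: 3.8. Distance in frame 2: 1.9.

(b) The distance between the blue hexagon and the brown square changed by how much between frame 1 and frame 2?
-2.1

Distance in frame 1: 8.4. Distance in frame 2: 6.3.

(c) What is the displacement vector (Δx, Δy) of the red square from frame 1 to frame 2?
(1.4, 3.6)

The red square was at (3.4, 2.6) in frame 1 and (4.8, 6.2) in frame 2.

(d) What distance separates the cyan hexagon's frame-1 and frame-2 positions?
0.4

The cyan hexagon moved from (8.6, 2.6) to (8.2, 2.4), a distance of √(0.4² + 0.2²) ≈ 0.4.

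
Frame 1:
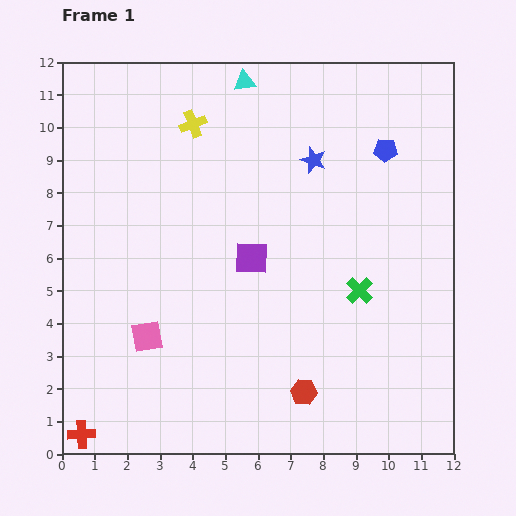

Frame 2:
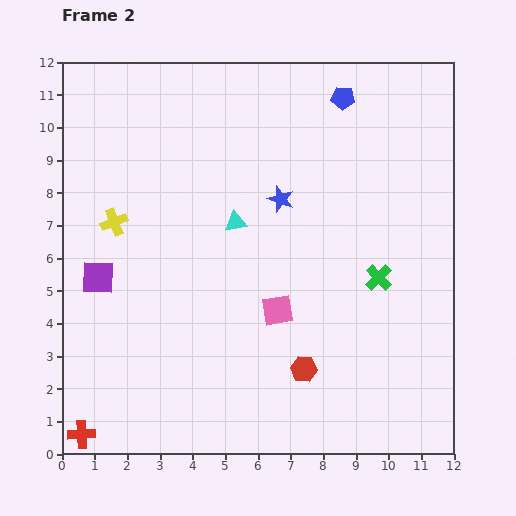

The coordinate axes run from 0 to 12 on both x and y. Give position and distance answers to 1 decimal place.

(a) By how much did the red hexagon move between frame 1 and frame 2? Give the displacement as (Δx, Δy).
(0.0, 0.7)

The red hexagon was at (7.4, 1.9) in frame 1 and (7.4, 2.6) in frame 2.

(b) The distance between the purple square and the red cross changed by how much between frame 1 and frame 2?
-2.7

Distance in frame 1: 7.5. Distance in frame 2: 4.8.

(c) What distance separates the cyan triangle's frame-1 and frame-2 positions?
4.3

The cyan triangle moved from (5.6, 11.4) to (5.3, 7.1), a distance of √(0.3² + 4.3²) ≈ 4.3.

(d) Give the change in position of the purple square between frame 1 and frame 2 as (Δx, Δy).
(-4.7, -0.6)

The purple square was at (5.8, 6.0) in frame 1 and (1.1, 5.4) in frame 2.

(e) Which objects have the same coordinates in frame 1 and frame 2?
the red cross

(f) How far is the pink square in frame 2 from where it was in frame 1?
4.1

The pink square moved from (2.6, 3.6) to (6.6, 4.4), a distance of √(4.0² + 0.8²) ≈ 4.1.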